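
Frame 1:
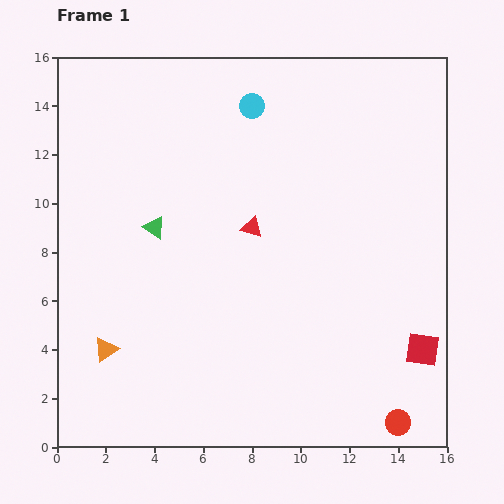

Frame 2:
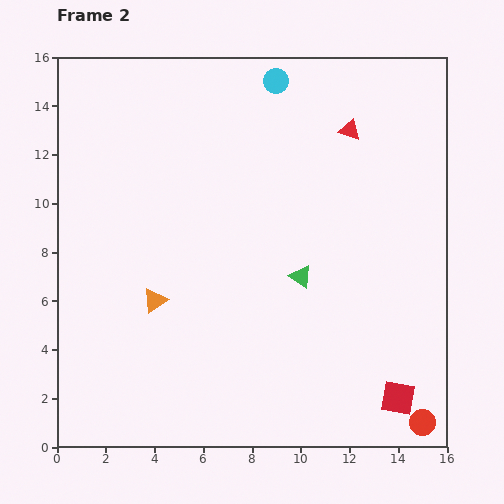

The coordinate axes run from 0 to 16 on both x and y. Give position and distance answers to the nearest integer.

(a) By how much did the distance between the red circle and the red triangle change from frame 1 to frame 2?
+2

Distance in frame 1: 10. Distance in frame 2: 12.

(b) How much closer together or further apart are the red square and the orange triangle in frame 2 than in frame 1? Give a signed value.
-2

Distance in frame 1: 13. Distance in frame 2: 11.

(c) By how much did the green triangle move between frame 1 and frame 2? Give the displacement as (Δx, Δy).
(6, -2)

The green triangle was at (4, 9) in frame 1 and (10, 7) in frame 2.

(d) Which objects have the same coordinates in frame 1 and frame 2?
none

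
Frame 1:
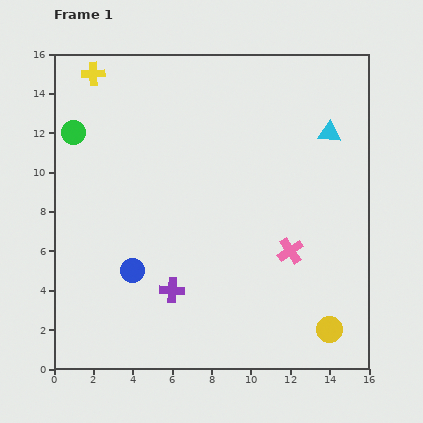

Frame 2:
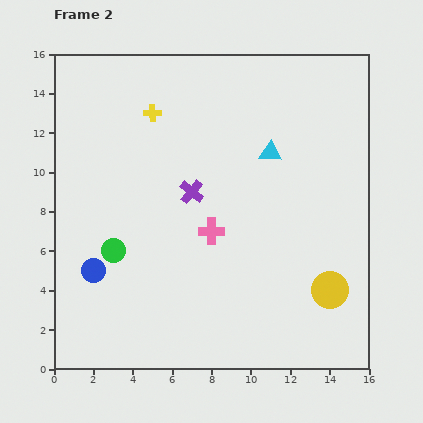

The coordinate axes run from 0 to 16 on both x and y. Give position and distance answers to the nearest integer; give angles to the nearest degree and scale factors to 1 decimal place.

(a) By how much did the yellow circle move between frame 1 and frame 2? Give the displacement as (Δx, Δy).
(0, 2)

The yellow circle was at (14, 2) in frame 1 and (14, 4) in frame 2.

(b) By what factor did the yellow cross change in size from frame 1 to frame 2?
0.7×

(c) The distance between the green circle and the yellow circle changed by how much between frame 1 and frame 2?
-5

Distance in frame 1: 16. Distance in frame 2: 11.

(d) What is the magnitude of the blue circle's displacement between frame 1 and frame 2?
2

The blue circle moved from (4, 5) to (2, 5), a distance of √(2² + 0²) ≈ 2.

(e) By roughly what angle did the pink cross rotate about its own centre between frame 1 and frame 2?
34° clockwise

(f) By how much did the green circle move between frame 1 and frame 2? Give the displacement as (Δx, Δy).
(2, -6)

The green circle was at (1, 12) in frame 1 and (3, 6) in frame 2.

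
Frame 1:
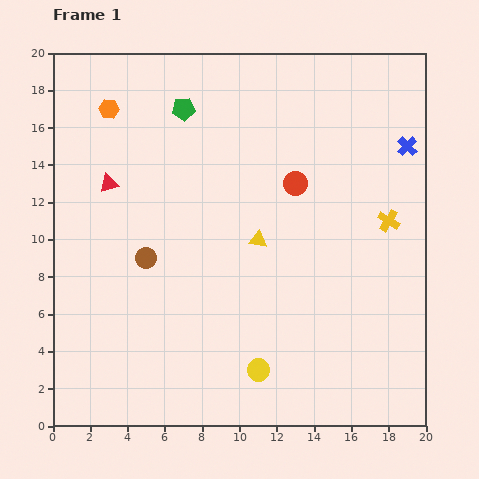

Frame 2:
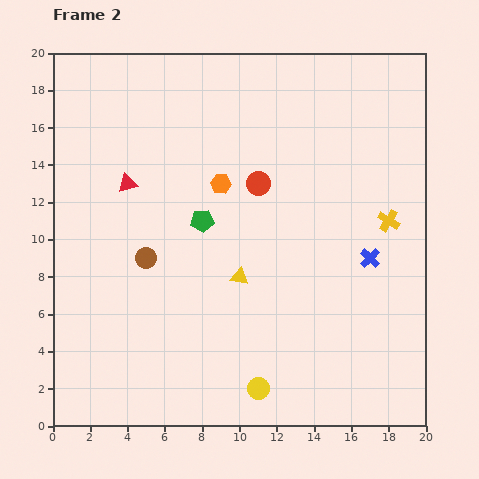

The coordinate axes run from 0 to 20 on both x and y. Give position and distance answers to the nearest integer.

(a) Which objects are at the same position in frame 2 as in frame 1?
the brown circle, the yellow cross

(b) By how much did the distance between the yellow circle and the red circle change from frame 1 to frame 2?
+1

Distance in frame 1: 10. Distance in frame 2: 11.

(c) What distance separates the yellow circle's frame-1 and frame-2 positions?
1

The yellow circle moved from (11, 3) to (11, 2), a distance of √(0² + 1²) ≈ 1.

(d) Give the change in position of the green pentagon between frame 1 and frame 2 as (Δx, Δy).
(1, -6)

The green pentagon was at (7, 17) in frame 1 and (8, 11) in frame 2.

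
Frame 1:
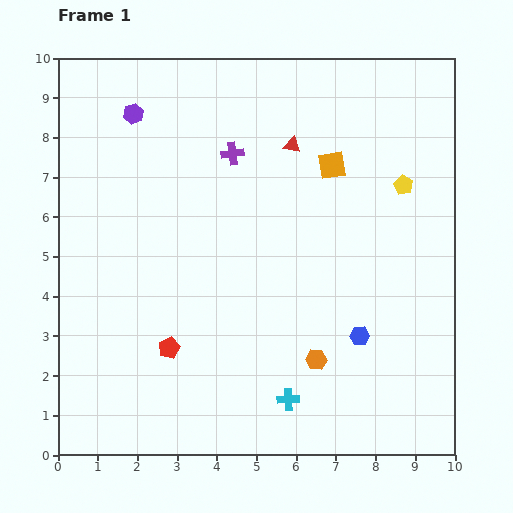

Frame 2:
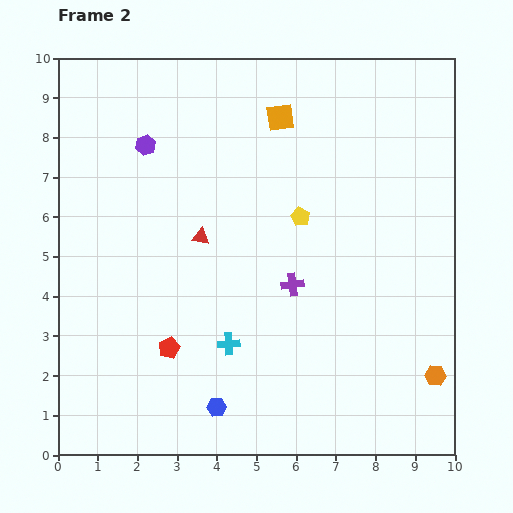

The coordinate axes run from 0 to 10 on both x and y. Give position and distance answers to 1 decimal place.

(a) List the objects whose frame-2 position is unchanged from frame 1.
the red pentagon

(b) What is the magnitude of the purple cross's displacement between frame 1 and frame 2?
3.6

The purple cross moved from (4.4, 7.6) to (5.9, 4.3), a distance of √(1.5² + 3.3²) ≈ 3.6.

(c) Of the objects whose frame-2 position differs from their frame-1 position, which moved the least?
the purple hexagon

(moved 0.9)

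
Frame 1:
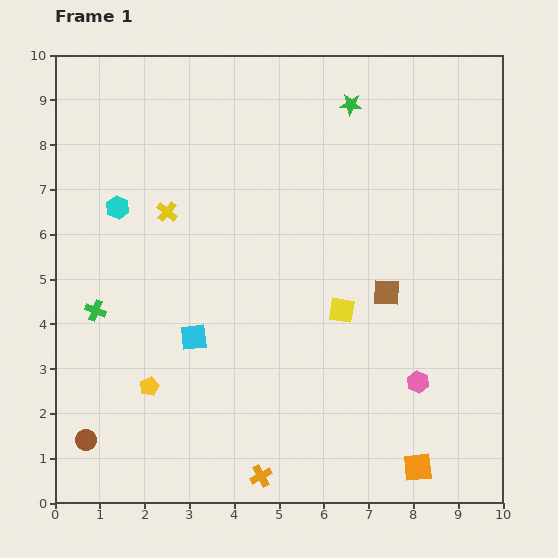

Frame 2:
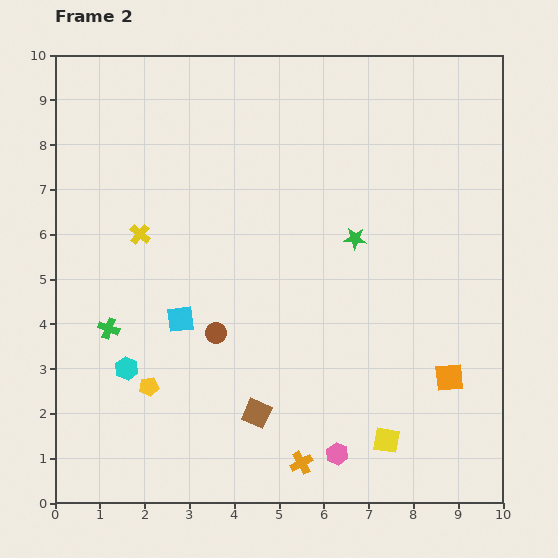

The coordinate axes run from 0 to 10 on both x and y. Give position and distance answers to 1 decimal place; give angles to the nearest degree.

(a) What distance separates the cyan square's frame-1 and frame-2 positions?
0.5

The cyan square moved from (3.1, 3.7) to (2.8, 4.1), a distance of √(0.3² + 0.4²) ≈ 0.5.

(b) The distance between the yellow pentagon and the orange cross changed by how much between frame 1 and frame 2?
+0.6

Distance in frame 1: 3.2. Distance in frame 2: 3.8.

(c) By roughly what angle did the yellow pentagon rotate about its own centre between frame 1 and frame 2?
16° clockwise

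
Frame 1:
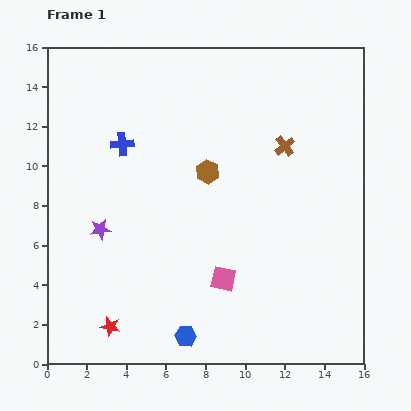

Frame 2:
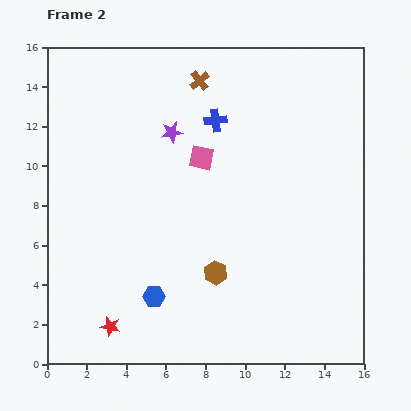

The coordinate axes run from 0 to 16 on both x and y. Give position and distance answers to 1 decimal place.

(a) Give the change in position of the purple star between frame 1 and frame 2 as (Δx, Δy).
(3.6, 4.9)

The purple star was at (2.7, 6.8) in frame 1 and (6.3, 11.7) in frame 2.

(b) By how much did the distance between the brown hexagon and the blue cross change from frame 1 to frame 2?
+3.2

Distance in frame 1: 4.5. Distance in frame 2: 7.7.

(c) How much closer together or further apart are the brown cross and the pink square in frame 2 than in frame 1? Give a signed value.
-3.5

Distance in frame 1: 7.4. Distance in frame 2: 3.9.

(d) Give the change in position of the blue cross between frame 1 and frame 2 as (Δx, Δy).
(4.7, 1.2)

The blue cross was at (3.8, 11.1) in frame 1 and (8.5, 12.3) in frame 2.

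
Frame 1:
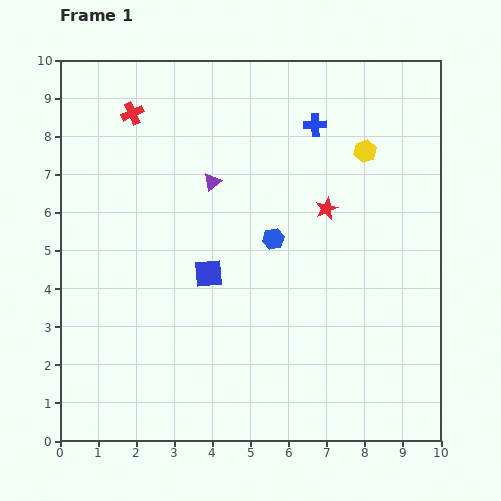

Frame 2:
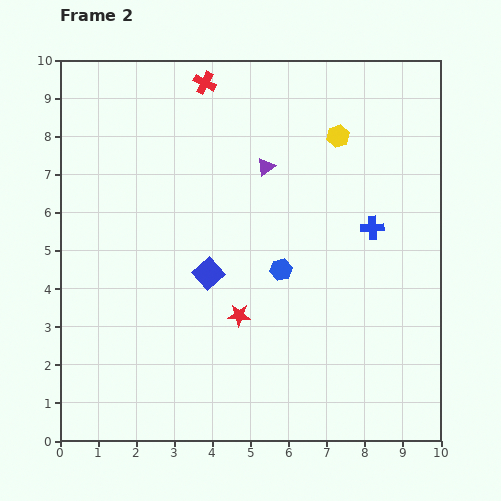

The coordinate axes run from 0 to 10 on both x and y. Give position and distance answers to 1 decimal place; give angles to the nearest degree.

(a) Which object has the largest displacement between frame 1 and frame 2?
the red star

(moved 3.6; next 3.1)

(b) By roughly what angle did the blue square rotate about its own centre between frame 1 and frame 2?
36° counter-clockwise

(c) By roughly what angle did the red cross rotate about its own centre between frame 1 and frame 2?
39° counter-clockwise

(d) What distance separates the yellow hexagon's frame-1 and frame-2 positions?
0.8

The yellow hexagon moved from (8.0, 7.6) to (7.3, 8.0), a distance of √(0.7² + 0.4²) ≈ 0.8.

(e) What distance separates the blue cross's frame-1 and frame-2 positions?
3.1

The blue cross moved from (6.7, 8.3) to (8.2, 5.6), a distance of √(1.5² + 2.7²) ≈ 3.1.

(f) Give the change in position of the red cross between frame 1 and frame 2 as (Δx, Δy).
(1.9, 0.8)

The red cross was at (1.9, 8.6) in frame 1 and (3.8, 9.4) in frame 2.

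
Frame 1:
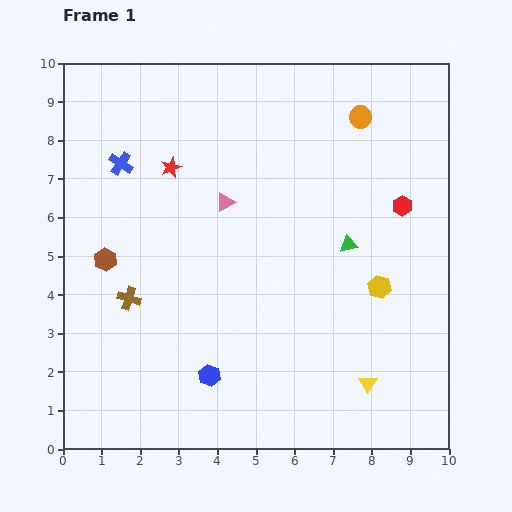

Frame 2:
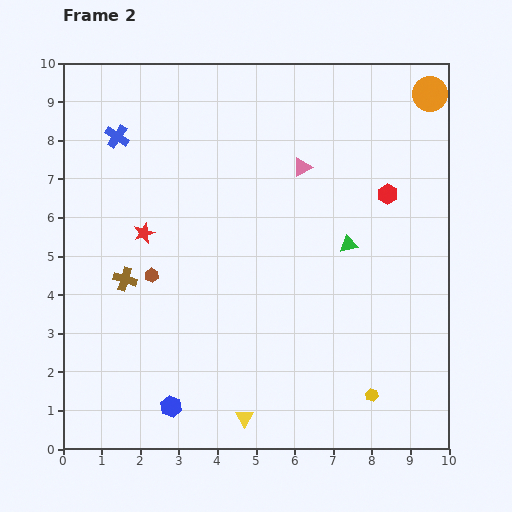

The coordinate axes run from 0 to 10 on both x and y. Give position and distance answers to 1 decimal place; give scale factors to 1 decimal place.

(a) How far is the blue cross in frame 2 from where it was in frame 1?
0.7

The blue cross moved from (1.5, 7.4) to (1.4, 8.1), a distance of √(0.1² + 0.7²) ≈ 0.7.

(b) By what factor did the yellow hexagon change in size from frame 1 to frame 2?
0.6×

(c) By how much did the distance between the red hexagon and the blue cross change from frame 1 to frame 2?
-0.2

Distance in frame 1: 7.4. Distance in frame 2: 7.2.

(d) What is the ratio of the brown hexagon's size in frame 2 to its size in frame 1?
0.6×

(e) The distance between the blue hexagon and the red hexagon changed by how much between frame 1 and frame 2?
+1.1

Distance in frame 1: 6.7. Distance in frame 2: 7.8.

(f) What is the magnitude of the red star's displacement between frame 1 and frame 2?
1.8

The red star moved from (2.8, 7.3) to (2.1, 5.6), a distance of √(0.7² + 1.7²) ≈ 1.8.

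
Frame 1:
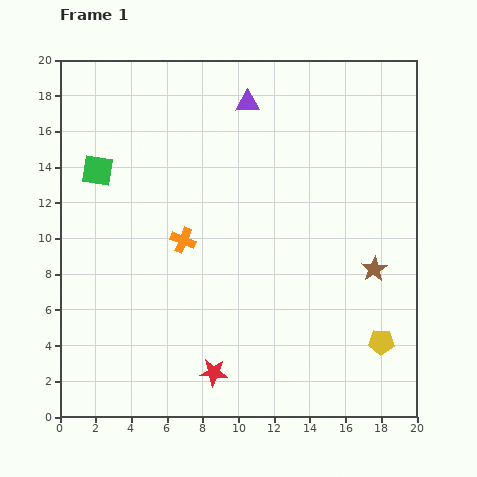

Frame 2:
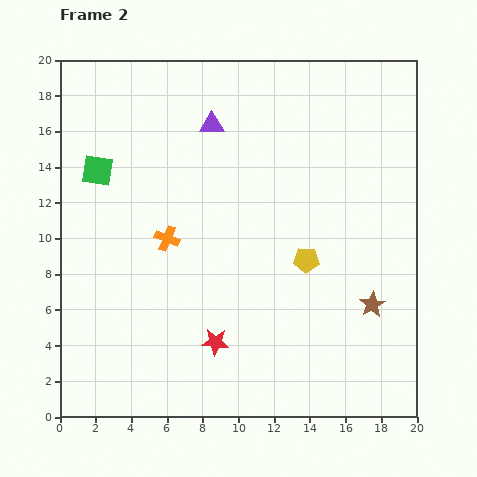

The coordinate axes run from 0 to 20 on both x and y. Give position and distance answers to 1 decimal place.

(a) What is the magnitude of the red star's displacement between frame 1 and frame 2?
1.7

The red star moved from (8.6, 2.5) to (8.7, 4.2), a distance of √(0.1² + 1.7²) ≈ 1.7.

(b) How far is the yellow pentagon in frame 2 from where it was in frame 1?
6.2

The yellow pentagon moved from (18.0, 4.2) to (13.8, 8.8), a distance of √(4.2² + 4.6²) ≈ 6.2.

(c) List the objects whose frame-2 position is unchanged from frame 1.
the green square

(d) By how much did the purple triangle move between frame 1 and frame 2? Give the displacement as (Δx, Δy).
(-2.0, -1.2)

The purple triangle was at (10.5, 17.6) in frame 1 and (8.5, 16.4) in frame 2.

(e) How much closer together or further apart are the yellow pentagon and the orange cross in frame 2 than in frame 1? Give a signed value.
-4.6

Distance in frame 1: 12.5. Distance in frame 2: 7.9.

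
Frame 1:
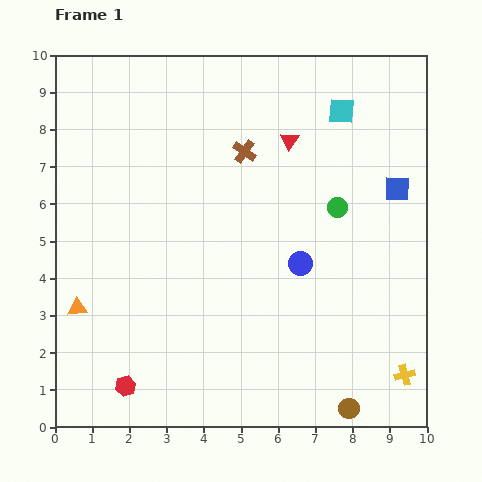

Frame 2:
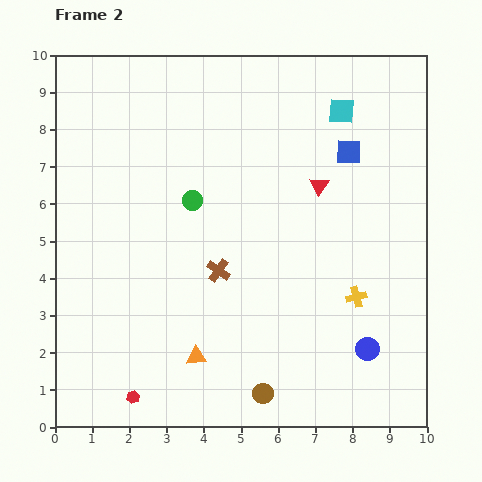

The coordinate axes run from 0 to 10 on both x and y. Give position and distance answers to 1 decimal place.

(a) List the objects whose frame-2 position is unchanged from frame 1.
the cyan square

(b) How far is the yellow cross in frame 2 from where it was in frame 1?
2.5

The yellow cross moved from (9.4, 1.4) to (8.1, 3.5), a distance of √(1.3² + 2.1²) ≈ 2.5.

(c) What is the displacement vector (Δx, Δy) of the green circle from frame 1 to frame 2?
(-3.9, 0.2)

The green circle was at (7.6, 5.9) in frame 1 and (3.7, 6.1) in frame 2.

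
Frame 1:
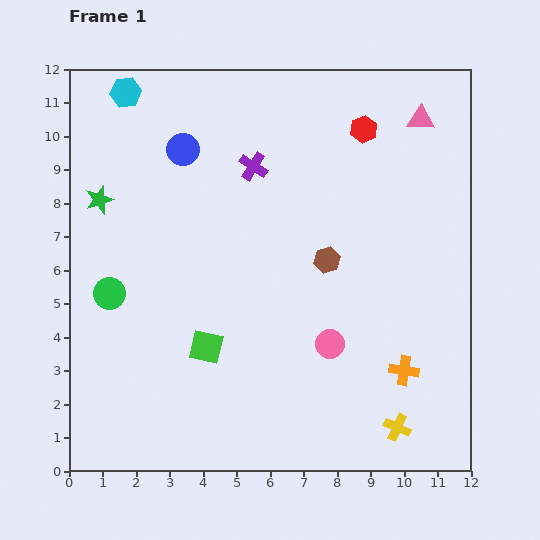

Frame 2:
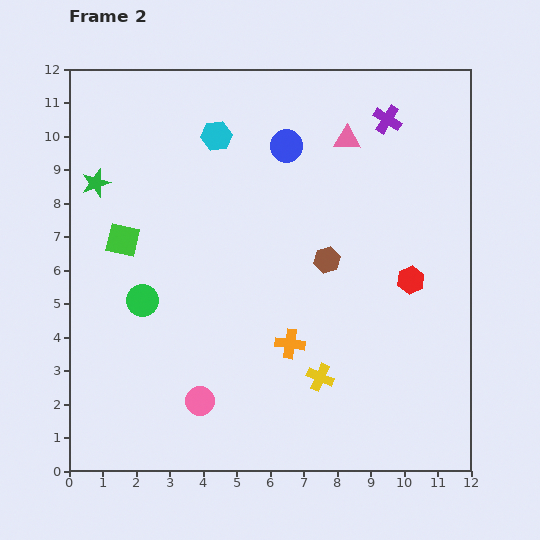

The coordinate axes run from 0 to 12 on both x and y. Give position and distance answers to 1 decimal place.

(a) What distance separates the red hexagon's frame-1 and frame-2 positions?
4.7

The red hexagon moved from (8.8, 10.2) to (10.2, 5.7), a distance of √(1.4² + 4.5²) ≈ 4.7.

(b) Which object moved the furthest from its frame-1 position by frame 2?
the red hexagon

(moved 4.7; next 4.3)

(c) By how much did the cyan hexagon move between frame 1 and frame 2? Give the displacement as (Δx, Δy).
(2.7, -1.3)

The cyan hexagon was at (1.7, 11.3) in frame 1 and (4.4, 10.0) in frame 2.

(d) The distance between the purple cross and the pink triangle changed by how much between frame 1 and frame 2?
-3.9

Distance in frame 1: 5.2. Distance in frame 2: 1.3.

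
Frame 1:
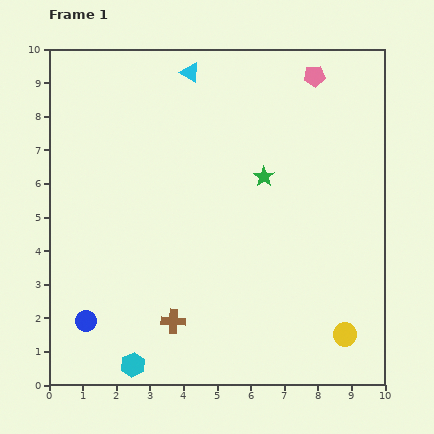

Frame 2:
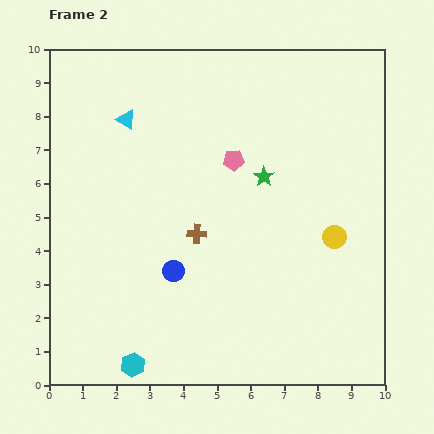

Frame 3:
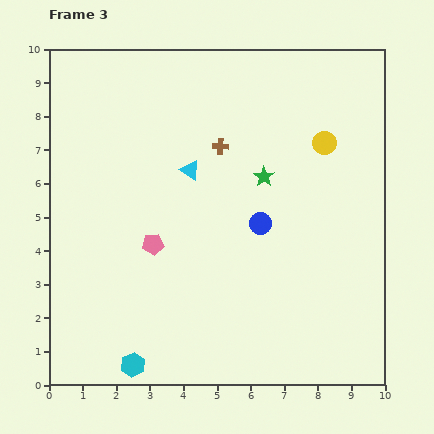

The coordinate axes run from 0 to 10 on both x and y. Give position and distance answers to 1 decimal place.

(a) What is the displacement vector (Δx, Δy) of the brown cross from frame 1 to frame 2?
(0.7, 2.6)

The brown cross was at (3.7, 1.9) in frame 1 and (4.4, 4.5) in frame 2.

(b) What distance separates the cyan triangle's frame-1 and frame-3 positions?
2.9

The cyan triangle moved from (4.2, 9.3) to (4.2, 6.4), a distance of √(0.0² + 2.9²) ≈ 2.9.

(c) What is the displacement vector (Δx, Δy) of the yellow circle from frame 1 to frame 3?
(-0.6, 5.7)

The yellow circle was at (8.8, 1.5) in frame 1 and (8.2, 7.2) in frame 3.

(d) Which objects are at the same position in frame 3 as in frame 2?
the green star, the cyan hexagon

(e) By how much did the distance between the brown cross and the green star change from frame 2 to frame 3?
-1.0

Distance in frame 2: 2.6. Distance in frame 3: 1.6.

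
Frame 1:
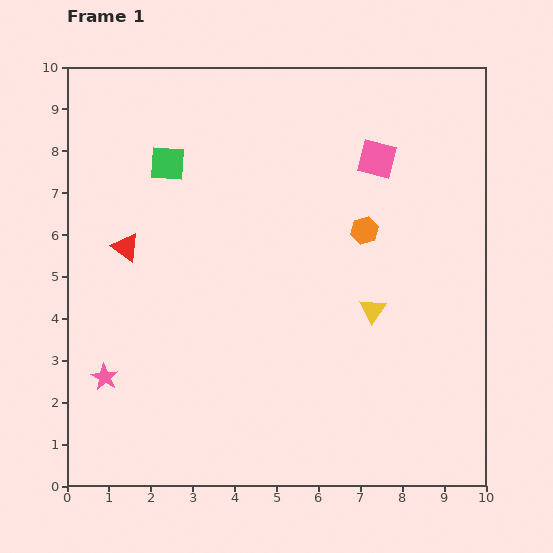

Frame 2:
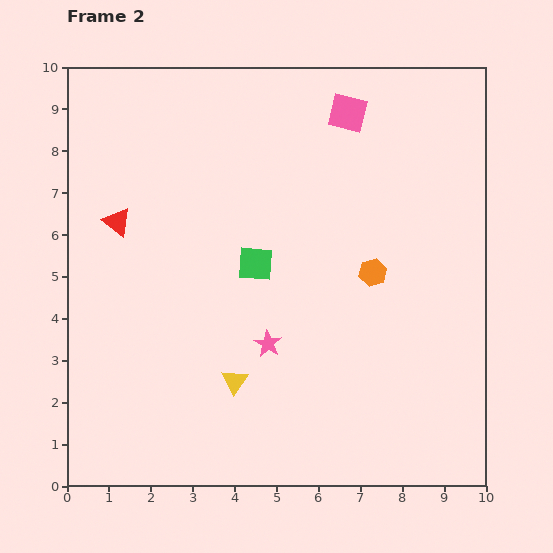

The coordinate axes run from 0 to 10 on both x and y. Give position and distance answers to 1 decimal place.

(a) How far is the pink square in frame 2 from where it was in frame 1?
1.3

The pink square moved from (7.4, 7.8) to (6.7, 8.9), a distance of √(0.7² + 1.1²) ≈ 1.3.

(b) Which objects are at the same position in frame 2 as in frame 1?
none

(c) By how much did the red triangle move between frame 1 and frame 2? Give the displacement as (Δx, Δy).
(-0.2, 0.6)

The red triangle was at (1.4, 5.7) in frame 1 and (1.2, 6.3) in frame 2.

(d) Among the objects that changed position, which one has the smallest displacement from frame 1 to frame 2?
the red triangle

(moved 0.6)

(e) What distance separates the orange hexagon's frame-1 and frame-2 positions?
1.0

The orange hexagon moved from (7.1, 6.1) to (7.3, 5.1), a distance of √(0.2² + 1.0²) ≈ 1.0.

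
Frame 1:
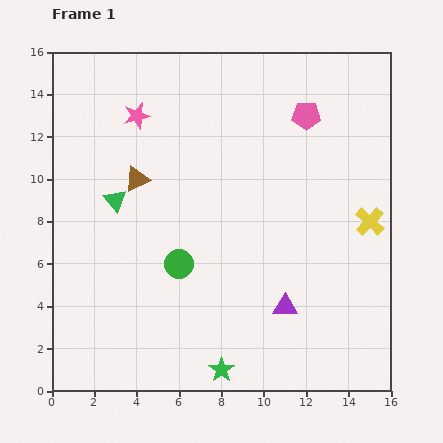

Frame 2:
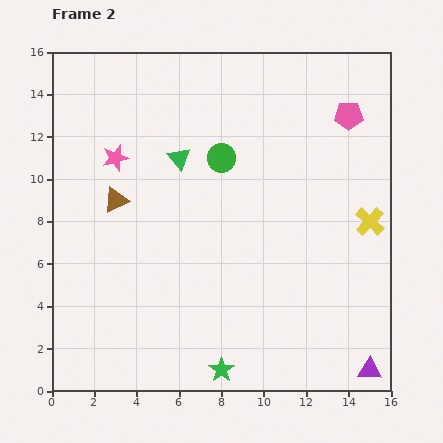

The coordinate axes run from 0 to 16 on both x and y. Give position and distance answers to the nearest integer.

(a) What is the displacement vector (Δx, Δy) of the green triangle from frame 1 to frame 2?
(3, 2)

The green triangle was at (3, 9) in frame 1 and (6, 11) in frame 2.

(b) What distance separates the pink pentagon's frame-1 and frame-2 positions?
2

The pink pentagon moved from (12, 13) to (14, 13), a distance of √(2² + 0²) ≈ 2.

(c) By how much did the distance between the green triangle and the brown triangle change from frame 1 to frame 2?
+3

Distance in frame 1: 1. Distance in frame 2: 4.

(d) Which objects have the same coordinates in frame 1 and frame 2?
the green star, the yellow cross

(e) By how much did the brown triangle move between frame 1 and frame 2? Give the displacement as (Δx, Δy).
(-1, -1)

The brown triangle was at (4, 10) in frame 1 and (3, 9) in frame 2.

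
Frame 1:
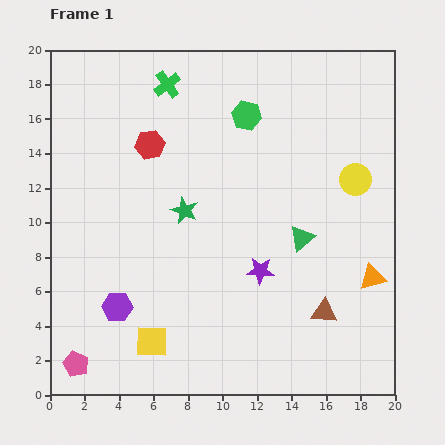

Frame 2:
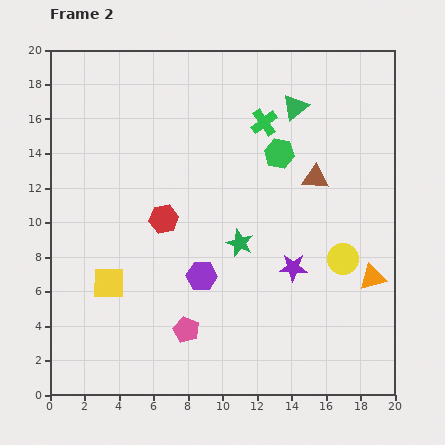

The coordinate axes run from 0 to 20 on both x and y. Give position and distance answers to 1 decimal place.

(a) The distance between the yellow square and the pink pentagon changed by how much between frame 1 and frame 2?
+0.6

Distance in frame 1: 4.6. Distance in frame 2: 5.2.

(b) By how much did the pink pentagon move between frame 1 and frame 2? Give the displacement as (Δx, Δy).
(6.4, 2.0)

The pink pentagon was at (1.5, 1.8) in frame 1 and (7.9, 3.8) in frame 2.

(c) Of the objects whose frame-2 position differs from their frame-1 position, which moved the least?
the purple star

(moved 1.9)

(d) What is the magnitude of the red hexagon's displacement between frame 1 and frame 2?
4.4

The red hexagon moved from (5.8, 14.5) to (6.6, 10.2), a distance of √(0.8² + 4.3²) ≈ 4.4.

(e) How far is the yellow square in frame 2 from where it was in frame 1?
4.2

The yellow square moved from (5.9, 3.1) to (3.4, 6.5), a distance of √(2.5² + 3.4²) ≈ 4.2.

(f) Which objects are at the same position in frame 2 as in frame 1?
the orange triangle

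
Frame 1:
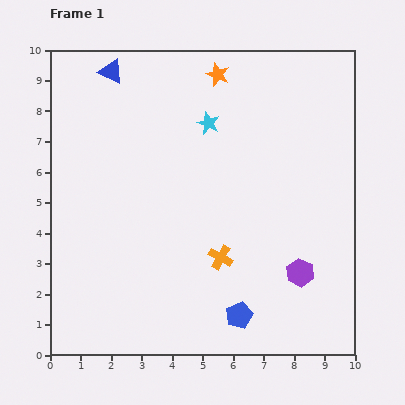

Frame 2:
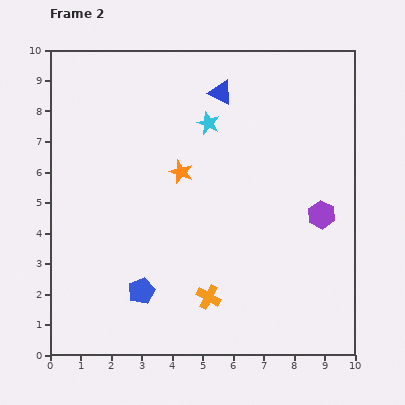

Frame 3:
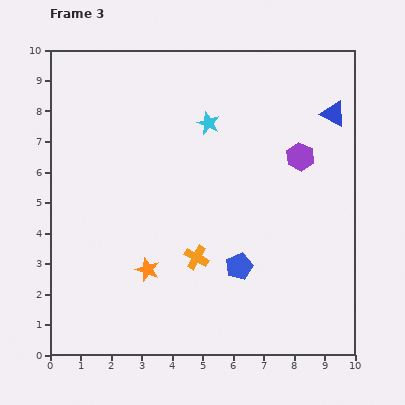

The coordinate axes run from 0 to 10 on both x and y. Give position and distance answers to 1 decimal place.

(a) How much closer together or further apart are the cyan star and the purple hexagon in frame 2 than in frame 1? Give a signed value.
-0.9

Distance in frame 1: 5.7. Distance in frame 2: 4.8.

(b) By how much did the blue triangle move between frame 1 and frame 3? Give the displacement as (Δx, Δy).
(7.3, -1.4)

The blue triangle was at (2.0, 9.3) in frame 1 and (9.3, 7.9) in frame 3.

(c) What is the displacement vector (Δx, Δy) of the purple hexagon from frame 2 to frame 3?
(-0.7, 1.9)

The purple hexagon was at (8.9, 4.6) in frame 2 and (8.2, 6.5) in frame 3.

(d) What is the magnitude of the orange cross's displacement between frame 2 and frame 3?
1.4

The orange cross moved from (5.2, 1.9) to (4.8, 3.2), a distance of √(0.4² + 1.3²) ≈ 1.4.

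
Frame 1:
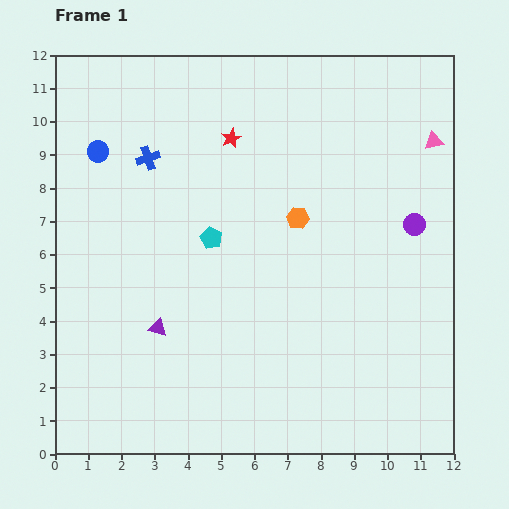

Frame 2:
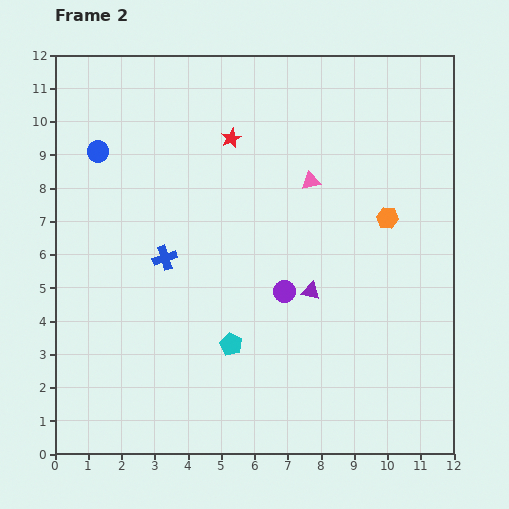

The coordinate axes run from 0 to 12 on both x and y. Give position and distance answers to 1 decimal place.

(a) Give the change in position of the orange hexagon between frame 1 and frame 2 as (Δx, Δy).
(2.7, 0.0)

The orange hexagon was at (7.3, 7.1) in frame 1 and (10.0, 7.1) in frame 2.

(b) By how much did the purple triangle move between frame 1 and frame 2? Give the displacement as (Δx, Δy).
(4.6, 1.1)

The purple triangle was at (3.1, 3.8) in frame 1 and (7.7, 4.9) in frame 2.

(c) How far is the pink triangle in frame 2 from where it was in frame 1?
3.9

The pink triangle moved from (11.4, 9.4) to (7.7, 8.2), a distance of √(3.7² + 1.2²) ≈ 3.9.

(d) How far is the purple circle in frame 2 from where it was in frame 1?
4.4

The purple circle moved from (10.8, 6.9) to (6.9, 4.9), a distance of √(3.9² + 2.0²) ≈ 4.4.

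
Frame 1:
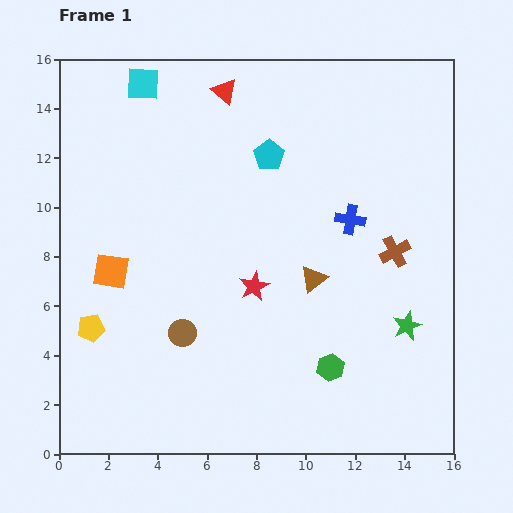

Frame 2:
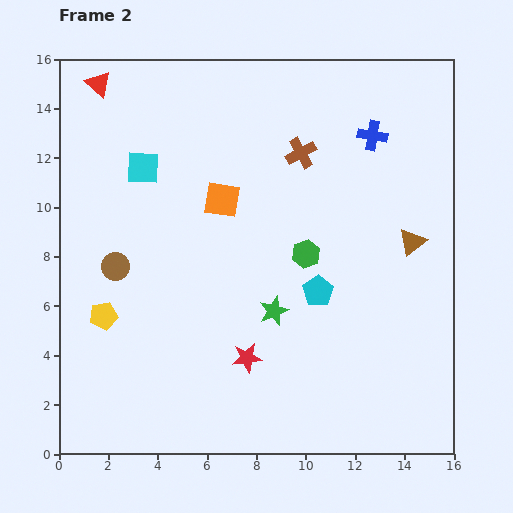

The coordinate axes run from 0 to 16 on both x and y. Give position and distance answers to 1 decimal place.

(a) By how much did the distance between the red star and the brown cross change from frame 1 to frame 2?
+2.7

Distance in frame 1: 5.9. Distance in frame 2: 8.6.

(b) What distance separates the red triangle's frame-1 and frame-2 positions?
5.1

The red triangle moved from (6.7, 14.7) to (1.6, 15.0), a distance of √(5.1² + 0.3²) ≈ 5.1.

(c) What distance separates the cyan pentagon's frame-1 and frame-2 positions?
5.9

The cyan pentagon moved from (8.5, 12.1) to (10.5, 6.6), a distance of √(2.0² + 5.5²) ≈ 5.9.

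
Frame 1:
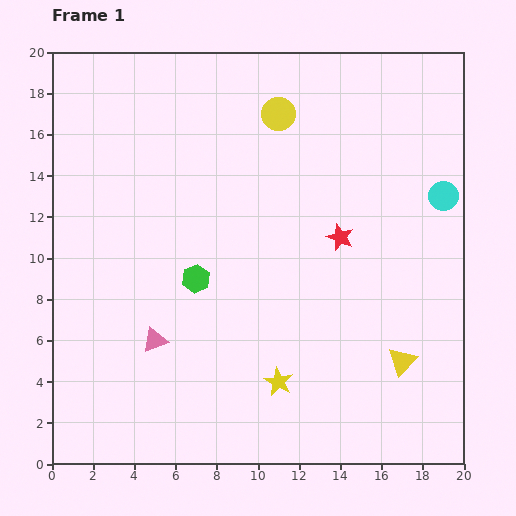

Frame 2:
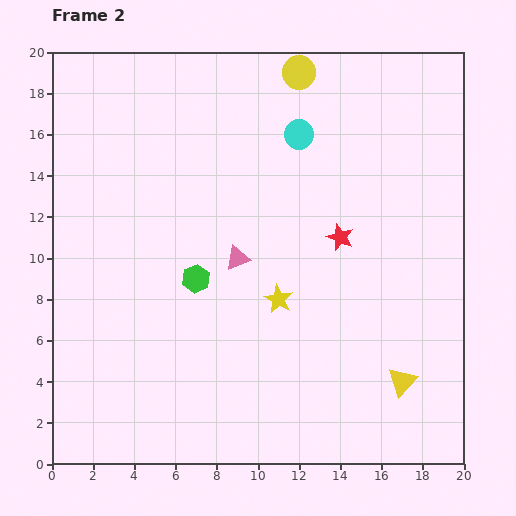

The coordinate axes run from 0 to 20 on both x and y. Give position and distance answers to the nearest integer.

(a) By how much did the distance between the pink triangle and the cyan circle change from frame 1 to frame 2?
-9

Distance in frame 1: 16. Distance in frame 2: 7.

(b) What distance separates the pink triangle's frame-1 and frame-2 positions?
6

The pink triangle moved from (5, 6) to (9, 10), a distance of √(4² + 4²) ≈ 6.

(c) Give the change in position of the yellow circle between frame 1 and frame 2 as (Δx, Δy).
(1, 2)

The yellow circle was at (11, 17) in frame 1 and (12, 19) in frame 2.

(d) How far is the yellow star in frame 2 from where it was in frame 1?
4

The yellow star moved from (11, 4) to (11, 8), a distance of √(0² + 4²) ≈ 4.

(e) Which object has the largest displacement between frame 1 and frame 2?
the cyan circle

(moved 8; next 6)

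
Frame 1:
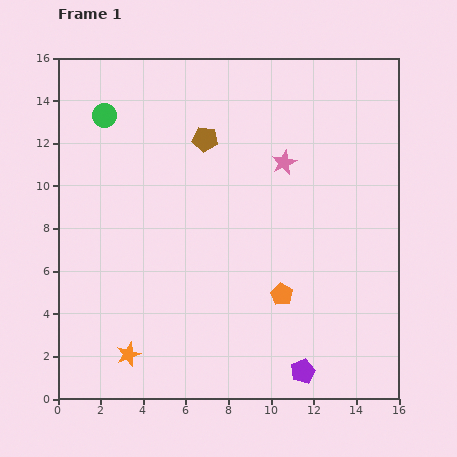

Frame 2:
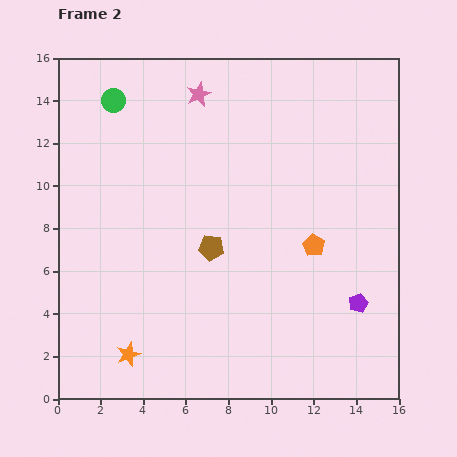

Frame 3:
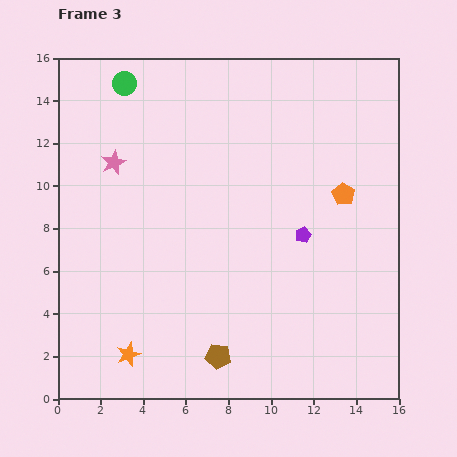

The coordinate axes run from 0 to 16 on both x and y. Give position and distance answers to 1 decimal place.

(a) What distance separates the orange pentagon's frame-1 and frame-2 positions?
2.7

The orange pentagon moved from (10.5, 4.9) to (12.0, 7.2), a distance of √(1.5² + 2.3²) ≈ 2.7.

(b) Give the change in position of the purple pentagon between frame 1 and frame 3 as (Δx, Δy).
(0.0, 6.4)

The purple pentagon was at (11.5, 1.3) in frame 1 and (11.5, 7.7) in frame 3.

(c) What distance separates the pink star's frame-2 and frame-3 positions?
5.1

The pink star moved from (6.6, 14.3) to (2.6, 11.1), a distance of √(4.0² + 3.2²) ≈ 5.1.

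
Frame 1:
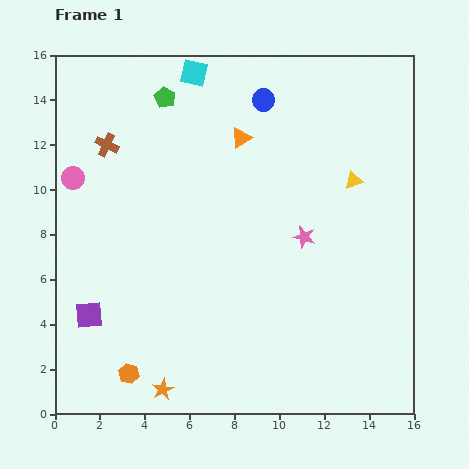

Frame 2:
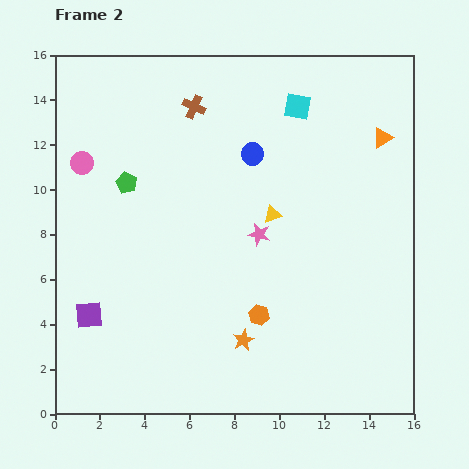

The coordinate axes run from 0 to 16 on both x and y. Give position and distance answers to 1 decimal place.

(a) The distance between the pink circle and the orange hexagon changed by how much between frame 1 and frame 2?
+1.3

Distance in frame 1: 9.1. Distance in frame 2: 10.4.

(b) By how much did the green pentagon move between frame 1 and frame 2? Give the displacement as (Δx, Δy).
(-1.7, -3.8)

The green pentagon was at (4.9, 14.1) in frame 1 and (3.2, 10.3) in frame 2.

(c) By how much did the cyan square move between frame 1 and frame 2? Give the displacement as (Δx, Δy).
(4.6, -1.5)

The cyan square was at (6.2, 15.2) in frame 1 and (10.8, 13.7) in frame 2.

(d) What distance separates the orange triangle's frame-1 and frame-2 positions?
6.3

The orange triangle moved from (8.3, 12.3) to (14.6, 12.3), a distance of √(6.3² + 0.0²) ≈ 6.3.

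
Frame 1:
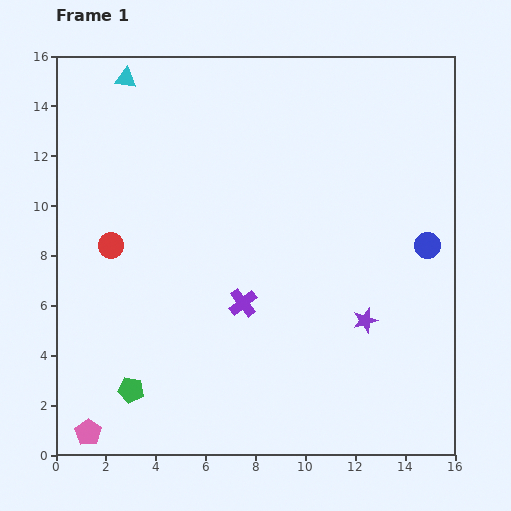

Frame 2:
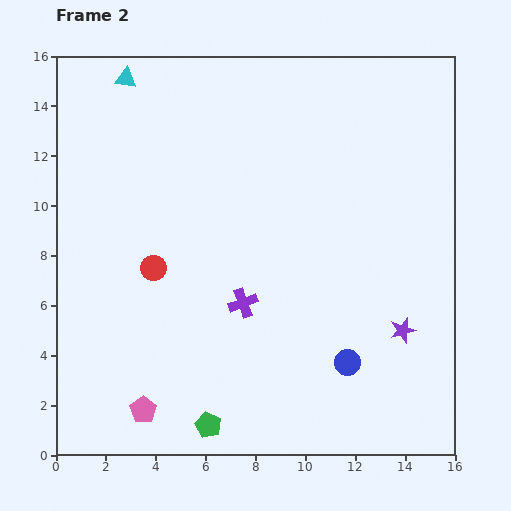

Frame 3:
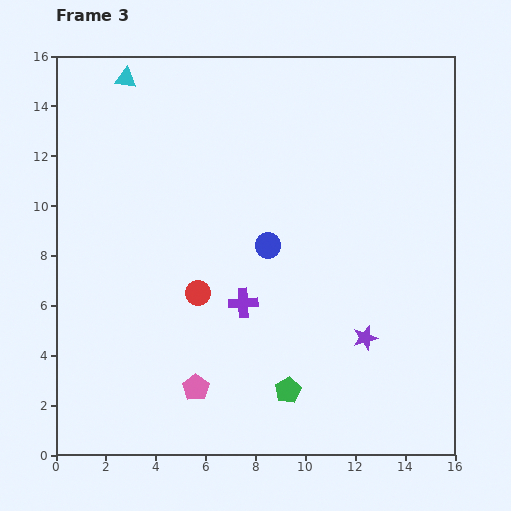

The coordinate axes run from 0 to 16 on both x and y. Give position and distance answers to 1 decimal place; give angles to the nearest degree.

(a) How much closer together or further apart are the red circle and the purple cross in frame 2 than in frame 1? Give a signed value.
-1.9

Distance in frame 1: 5.8. Distance in frame 2: 3.9.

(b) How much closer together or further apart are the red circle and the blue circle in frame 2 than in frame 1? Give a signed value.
-4.0

Distance in frame 1: 12.7. Distance in frame 2: 8.7.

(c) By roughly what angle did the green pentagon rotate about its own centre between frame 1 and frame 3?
31° clockwise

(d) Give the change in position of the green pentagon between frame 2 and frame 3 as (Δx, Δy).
(3.2, 1.4)

The green pentagon was at (6.1, 1.2) in frame 2 and (9.3, 2.6) in frame 3.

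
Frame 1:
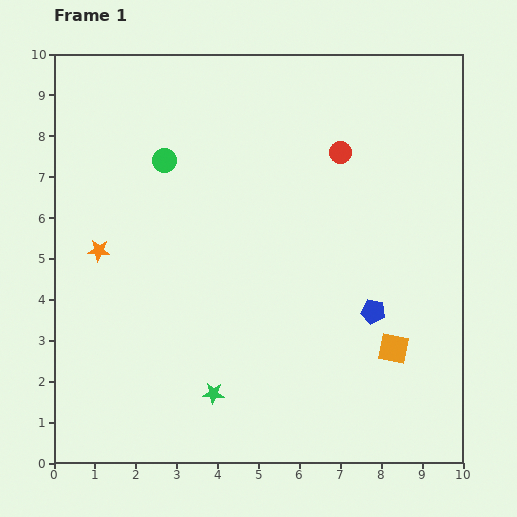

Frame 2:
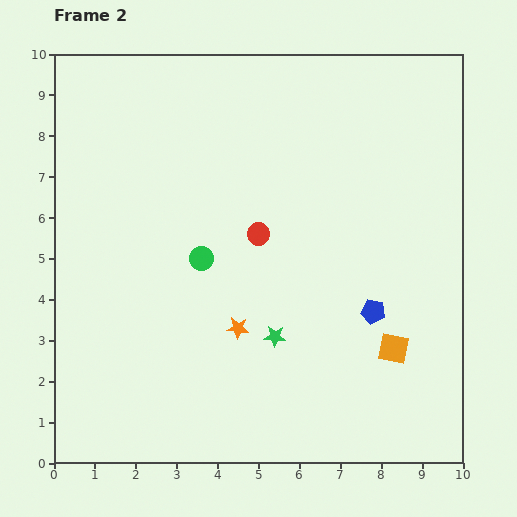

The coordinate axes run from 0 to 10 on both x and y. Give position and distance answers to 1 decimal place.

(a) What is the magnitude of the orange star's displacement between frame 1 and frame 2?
3.9

The orange star moved from (1.1, 5.2) to (4.5, 3.3), a distance of √(3.4² + 1.9²) ≈ 3.9.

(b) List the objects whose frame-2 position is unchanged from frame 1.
the blue pentagon, the orange square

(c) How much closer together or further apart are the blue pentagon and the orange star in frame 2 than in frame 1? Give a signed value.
-3.6

Distance in frame 1: 6.9. Distance in frame 2: 3.3.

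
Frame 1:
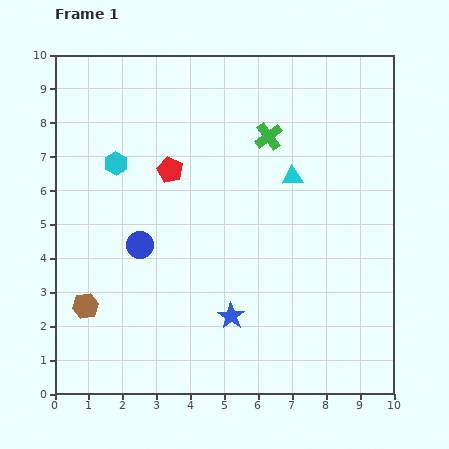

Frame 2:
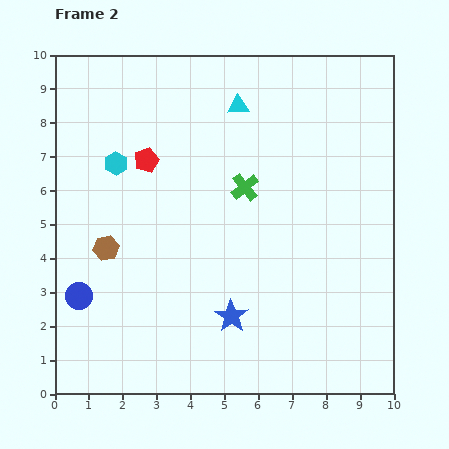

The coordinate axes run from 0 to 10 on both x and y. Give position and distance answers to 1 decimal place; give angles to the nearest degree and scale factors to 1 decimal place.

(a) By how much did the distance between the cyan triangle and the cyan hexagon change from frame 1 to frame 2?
-1.2

Distance in frame 1: 5.2. Distance in frame 2: 4.0.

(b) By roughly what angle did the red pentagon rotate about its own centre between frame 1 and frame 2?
25° clockwise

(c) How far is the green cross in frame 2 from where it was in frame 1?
1.7

The green cross moved from (6.3, 7.6) to (5.6, 6.1), a distance of √(0.7² + 1.5²) ≈ 1.7.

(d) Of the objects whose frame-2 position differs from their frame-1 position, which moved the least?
the red pentagon

(moved 0.8)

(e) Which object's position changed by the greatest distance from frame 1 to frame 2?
the cyan triangle

(moved 2.6; next 2.3)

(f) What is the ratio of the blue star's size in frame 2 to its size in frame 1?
1.3×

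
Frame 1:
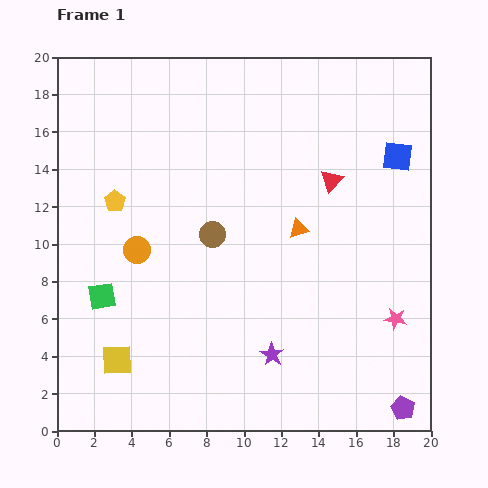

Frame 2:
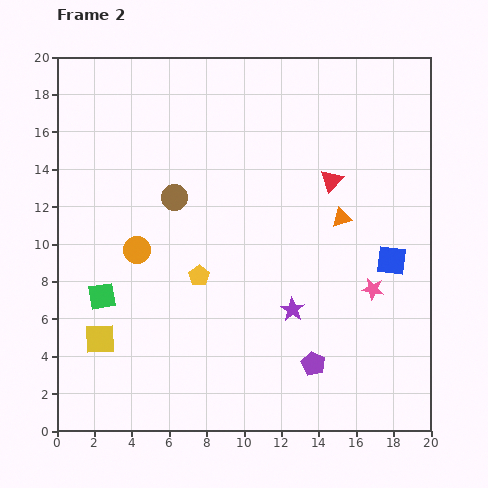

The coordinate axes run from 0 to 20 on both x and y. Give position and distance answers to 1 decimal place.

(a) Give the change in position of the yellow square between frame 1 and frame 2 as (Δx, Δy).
(-0.9, 1.1)

The yellow square was at (3.2, 3.8) in frame 1 and (2.3, 4.9) in frame 2.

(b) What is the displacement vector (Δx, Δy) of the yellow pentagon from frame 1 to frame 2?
(4.5, -4.0)

The yellow pentagon was at (3.1, 12.3) in frame 1 and (7.6, 8.3) in frame 2.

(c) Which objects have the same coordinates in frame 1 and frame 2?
the green square, the orange circle, the red triangle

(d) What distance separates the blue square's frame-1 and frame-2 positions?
5.6

The blue square moved from (18.2, 14.7) to (17.9, 9.1), a distance of √(0.3² + 5.6²) ≈ 5.6.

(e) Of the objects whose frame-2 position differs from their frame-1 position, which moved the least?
the yellow square

(moved 1.4)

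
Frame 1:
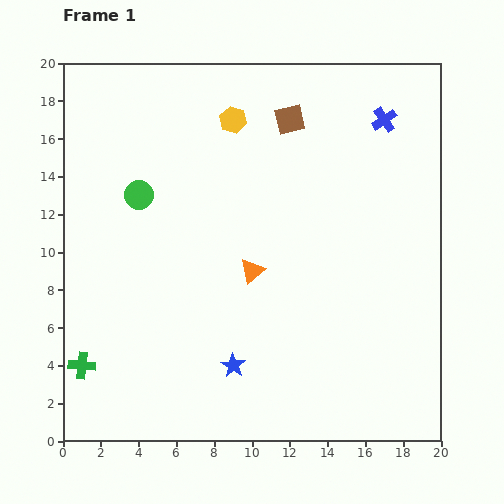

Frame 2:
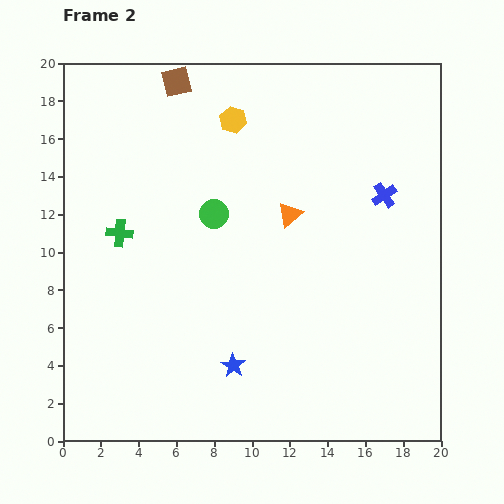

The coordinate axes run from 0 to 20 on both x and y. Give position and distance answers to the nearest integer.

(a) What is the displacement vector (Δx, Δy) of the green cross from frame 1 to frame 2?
(2, 7)

The green cross was at (1, 4) in frame 1 and (3, 11) in frame 2.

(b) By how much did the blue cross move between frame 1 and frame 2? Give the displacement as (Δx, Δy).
(0, -4)

The blue cross was at (17, 17) in frame 1 and (17, 13) in frame 2.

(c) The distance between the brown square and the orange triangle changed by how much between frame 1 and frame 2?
+1

Distance in frame 1: 8. Distance in frame 2: 9.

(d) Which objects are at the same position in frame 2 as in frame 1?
the yellow hexagon, the blue star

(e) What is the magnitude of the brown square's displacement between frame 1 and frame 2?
6

The brown square moved from (12, 17) to (6, 19), a distance of √(6² + 2²) ≈ 6.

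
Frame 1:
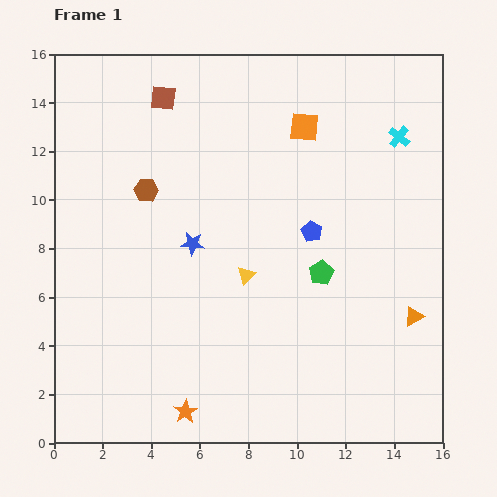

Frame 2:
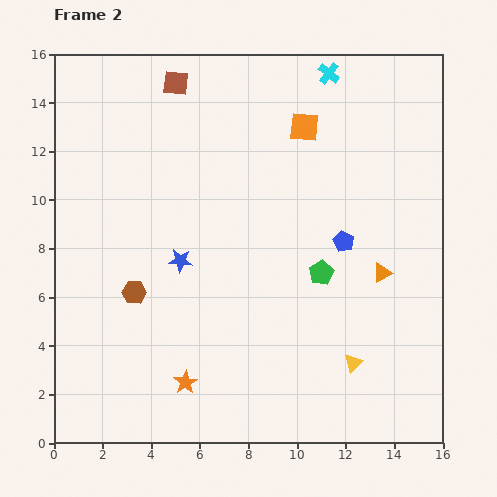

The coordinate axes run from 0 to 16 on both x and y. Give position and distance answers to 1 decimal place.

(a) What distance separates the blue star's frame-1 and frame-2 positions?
0.9

The blue star moved from (5.7, 8.2) to (5.2, 7.5), a distance of √(0.5² + 0.7²) ≈ 0.9.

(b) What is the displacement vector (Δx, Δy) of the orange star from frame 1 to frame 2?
(0.0, 1.2)

The orange star was at (5.4, 1.3) in frame 1 and (5.4, 2.5) in frame 2.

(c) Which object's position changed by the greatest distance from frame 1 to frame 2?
the yellow triangle

(moved 5.7; next 4.2)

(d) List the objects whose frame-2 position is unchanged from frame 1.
the orange square, the green pentagon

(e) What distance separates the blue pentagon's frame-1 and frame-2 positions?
1.4

The blue pentagon moved from (10.6, 8.7) to (11.9, 8.3), a distance of √(1.3² + 0.4²) ≈ 1.4.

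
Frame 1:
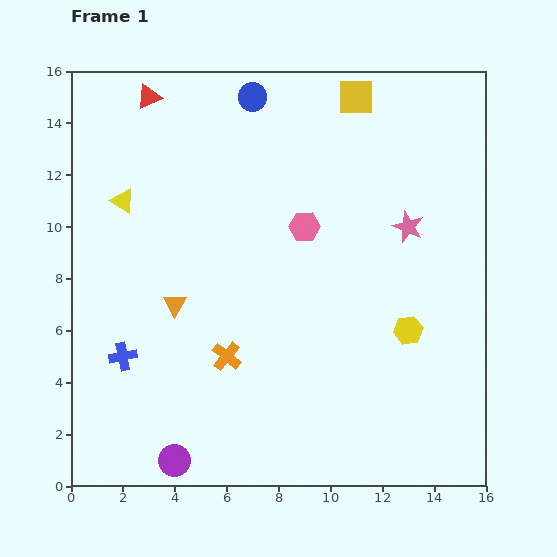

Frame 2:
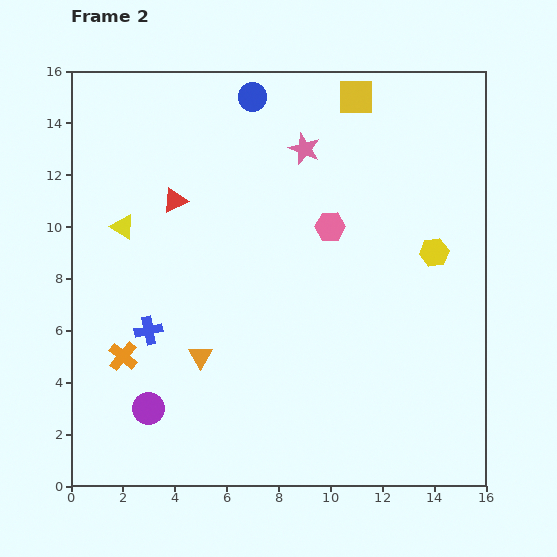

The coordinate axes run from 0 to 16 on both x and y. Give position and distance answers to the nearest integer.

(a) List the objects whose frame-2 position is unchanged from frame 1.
the yellow square, the blue circle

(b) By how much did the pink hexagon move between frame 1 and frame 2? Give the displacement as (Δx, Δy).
(1, 0)

The pink hexagon was at (9, 10) in frame 1 and (10, 10) in frame 2.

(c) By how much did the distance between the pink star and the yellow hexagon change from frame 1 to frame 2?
+2

Distance in frame 1: 4. Distance in frame 2: 6.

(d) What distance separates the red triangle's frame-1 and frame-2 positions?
4

The red triangle moved from (3, 15) to (4, 11), a distance of √(1² + 4²) ≈ 4.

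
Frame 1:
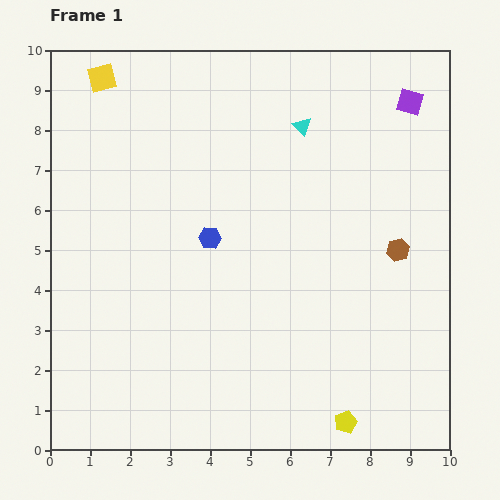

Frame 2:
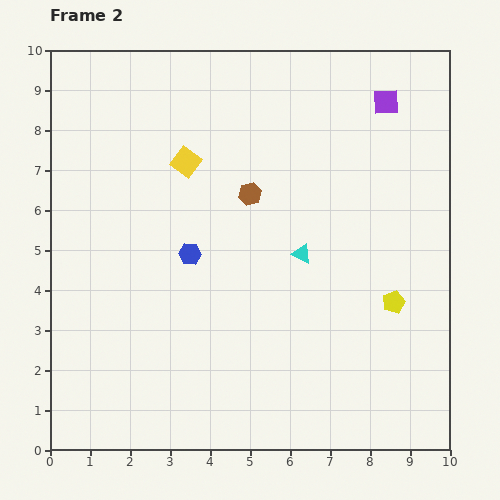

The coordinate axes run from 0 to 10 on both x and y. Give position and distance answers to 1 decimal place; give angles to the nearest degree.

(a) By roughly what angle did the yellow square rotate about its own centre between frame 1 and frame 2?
38° counter-clockwise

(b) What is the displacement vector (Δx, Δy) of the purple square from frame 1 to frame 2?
(-0.6, 0.0)

The purple square was at (9.0, 8.7) in frame 1 and (8.4, 8.7) in frame 2.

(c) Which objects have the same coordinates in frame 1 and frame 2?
none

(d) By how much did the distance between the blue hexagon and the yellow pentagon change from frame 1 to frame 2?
-0.5

Distance in frame 1: 5.7. Distance in frame 2: 5.2.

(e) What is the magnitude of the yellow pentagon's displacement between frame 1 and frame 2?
3.2

The yellow pentagon moved from (7.4, 0.7) to (8.6, 3.7), a distance of √(1.2² + 3.0²) ≈ 3.2.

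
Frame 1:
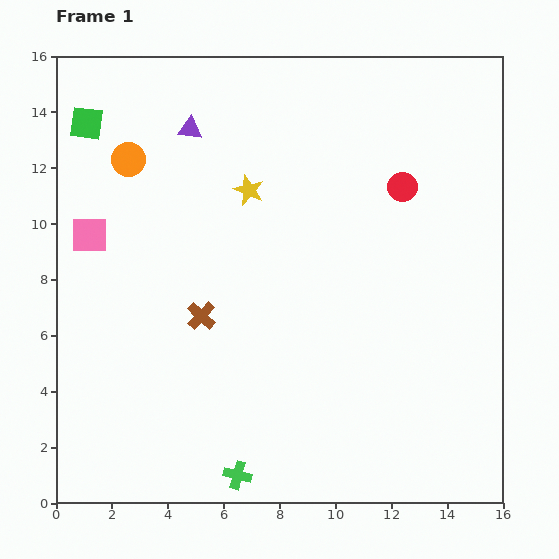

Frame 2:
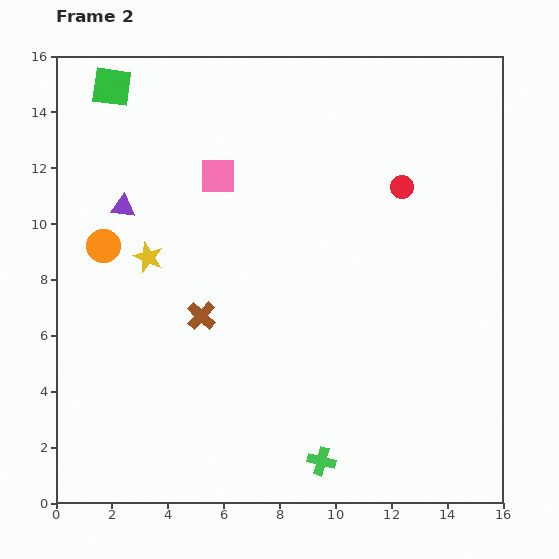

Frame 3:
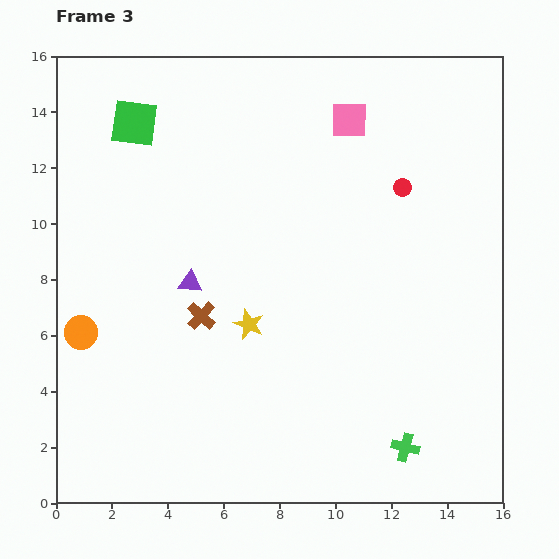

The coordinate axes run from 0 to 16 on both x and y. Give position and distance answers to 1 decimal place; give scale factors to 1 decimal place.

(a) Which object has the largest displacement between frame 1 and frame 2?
the pink square

(moved 5.1; next 4.3)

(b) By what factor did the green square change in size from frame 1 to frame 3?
1.4×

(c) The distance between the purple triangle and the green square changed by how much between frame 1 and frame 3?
+2.3

Distance in frame 1: 3.7. Distance in frame 3: 6.0.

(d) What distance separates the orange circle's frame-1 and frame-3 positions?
6.4

The orange circle moved from (2.6, 12.3) to (0.9, 6.1), a distance of √(1.7² + 6.2²) ≈ 6.4.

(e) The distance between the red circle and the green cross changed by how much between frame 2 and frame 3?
-0.9

Distance in frame 2: 10.2. Distance in frame 3: 9.3.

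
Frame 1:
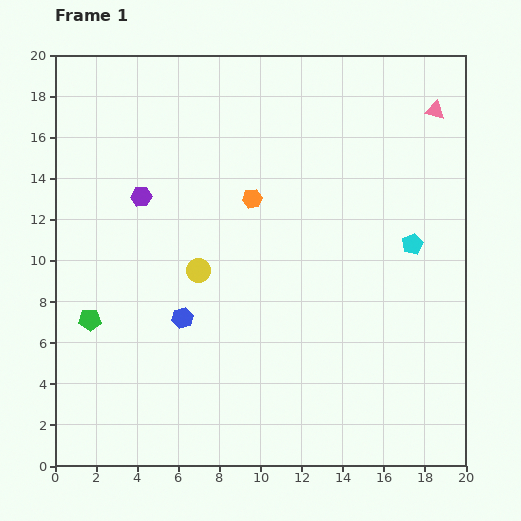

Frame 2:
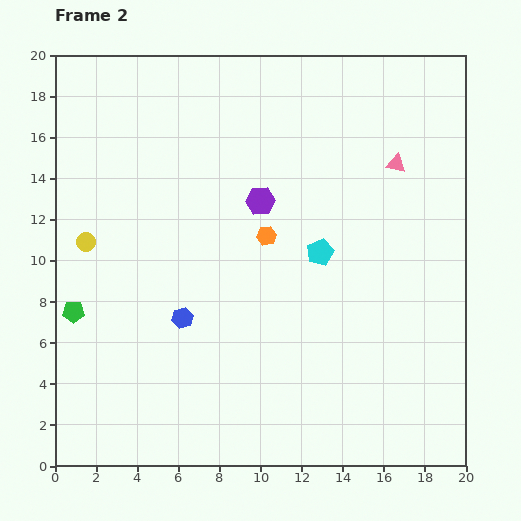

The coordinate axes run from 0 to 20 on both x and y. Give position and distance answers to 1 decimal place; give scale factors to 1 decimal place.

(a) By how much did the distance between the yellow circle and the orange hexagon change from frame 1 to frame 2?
+4.4

Distance in frame 1: 4.4. Distance in frame 2: 8.8.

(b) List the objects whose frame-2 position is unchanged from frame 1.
the blue hexagon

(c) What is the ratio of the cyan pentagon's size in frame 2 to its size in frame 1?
1.3×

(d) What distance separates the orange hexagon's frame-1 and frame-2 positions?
1.9

The orange hexagon moved from (9.6, 13.0) to (10.3, 11.2), a distance of √(0.7² + 1.8²) ≈ 1.9.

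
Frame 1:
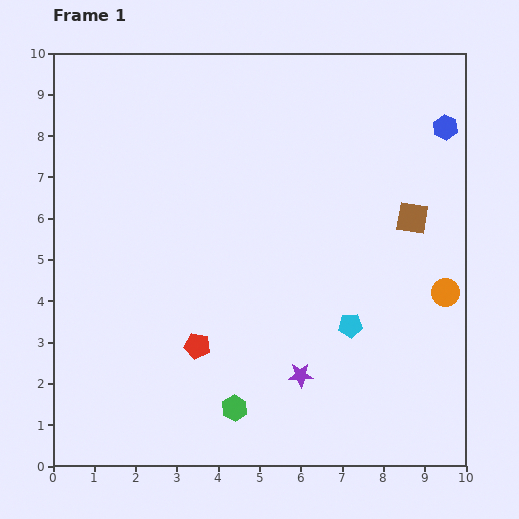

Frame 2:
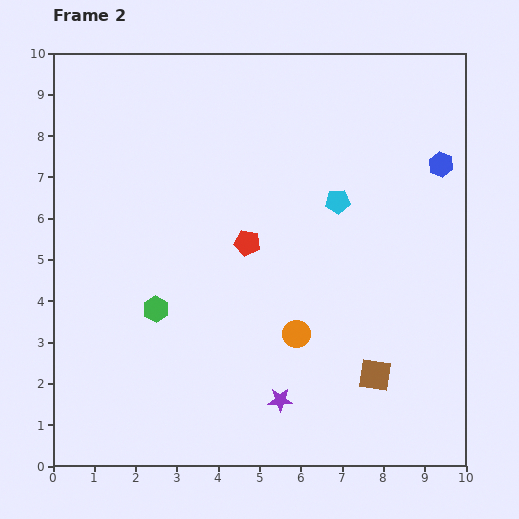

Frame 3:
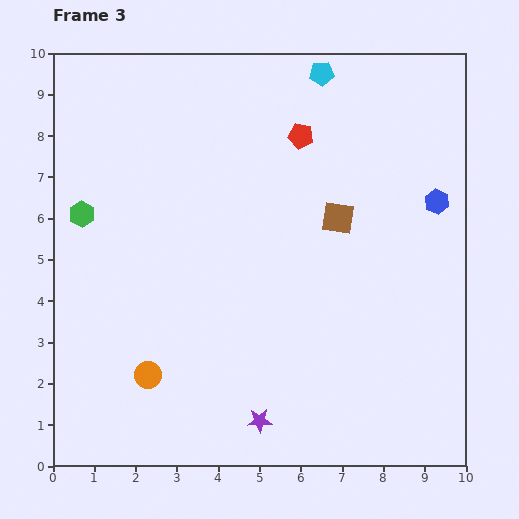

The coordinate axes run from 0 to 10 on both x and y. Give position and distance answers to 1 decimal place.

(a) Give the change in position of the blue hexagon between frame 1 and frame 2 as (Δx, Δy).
(-0.1, -0.9)

The blue hexagon was at (9.5, 8.2) in frame 1 and (9.4, 7.3) in frame 2.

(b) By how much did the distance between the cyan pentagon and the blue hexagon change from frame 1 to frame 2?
-2.6

Distance in frame 1: 5.3. Distance in frame 2: 2.7.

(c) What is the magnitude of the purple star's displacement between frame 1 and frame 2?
0.8

The purple star moved from (6.0, 2.2) to (5.5, 1.6), a distance of √(0.5² + 0.6²) ≈ 0.8.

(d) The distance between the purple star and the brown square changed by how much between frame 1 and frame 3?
+0.6

Distance in frame 1: 4.7. Distance in frame 3: 5.3.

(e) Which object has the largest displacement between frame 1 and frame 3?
the orange circle

(moved 7.5; next 6.1)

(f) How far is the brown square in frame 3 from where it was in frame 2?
3.9

The brown square moved from (7.8, 2.2) to (6.9, 6.0), a distance of √(0.9² + 3.8²) ≈ 3.9.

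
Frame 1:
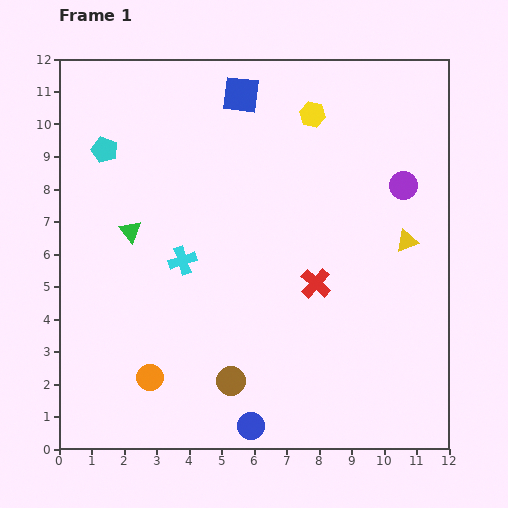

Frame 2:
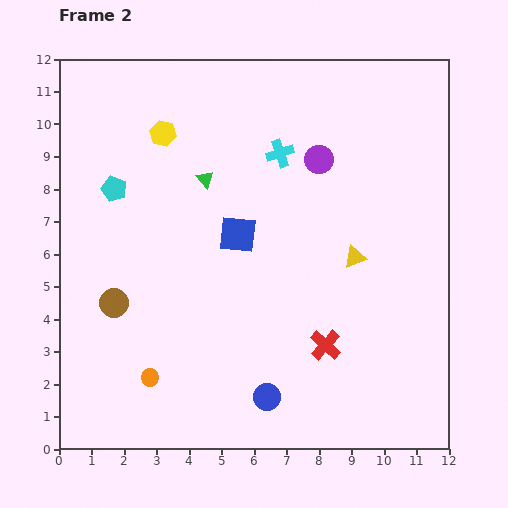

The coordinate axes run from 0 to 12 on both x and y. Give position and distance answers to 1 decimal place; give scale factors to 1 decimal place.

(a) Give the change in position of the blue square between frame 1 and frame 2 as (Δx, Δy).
(-0.1, -4.3)

The blue square was at (5.6, 10.9) in frame 1 and (5.5, 6.6) in frame 2.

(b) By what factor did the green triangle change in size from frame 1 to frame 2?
0.8×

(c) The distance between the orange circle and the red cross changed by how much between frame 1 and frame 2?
-0.4

Distance in frame 1: 5.9. Distance in frame 2: 5.5.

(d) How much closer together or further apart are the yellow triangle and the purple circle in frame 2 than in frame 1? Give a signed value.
+1.5

Distance in frame 1: 1.7. Distance in frame 2: 3.2.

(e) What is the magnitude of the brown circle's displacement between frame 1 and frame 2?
4.3

The brown circle moved from (5.3, 2.1) to (1.7, 4.5), a distance of √(3.6² + 2.4²) ≈ 4.3.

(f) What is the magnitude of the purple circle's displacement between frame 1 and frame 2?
2.7

The purple circle moved from (10.6, 8.1) to (8.0, 8.9), a distance of √(2.6² + 0.8²) ≈ 2.7.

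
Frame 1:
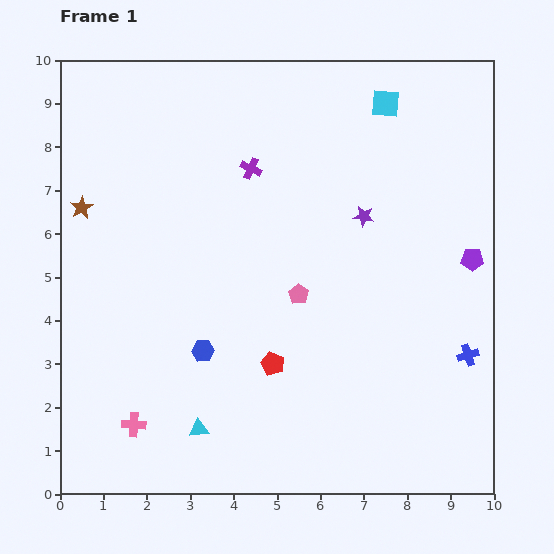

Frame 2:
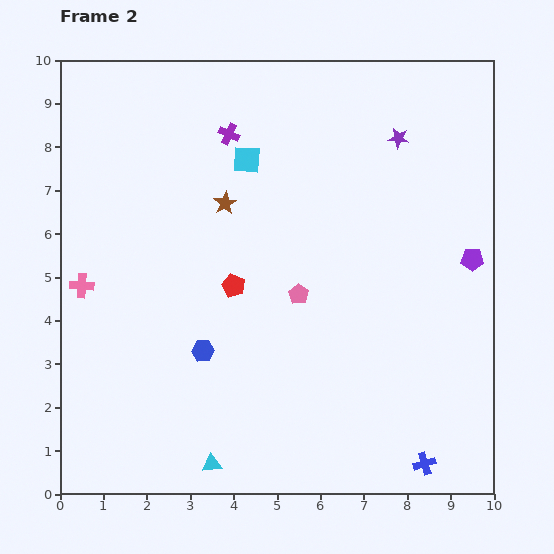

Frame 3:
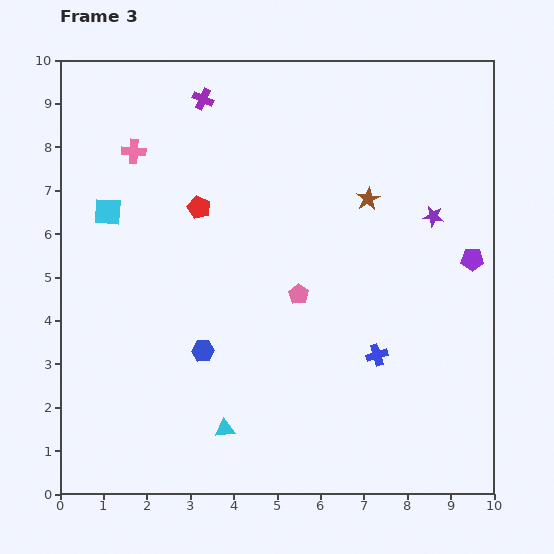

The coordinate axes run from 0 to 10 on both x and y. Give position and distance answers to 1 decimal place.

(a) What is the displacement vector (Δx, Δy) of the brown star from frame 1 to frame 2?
(3.3, 0.1)

The brown star was at (0.5, 6.6) in frame 1 and (3.8, 6.7) in frame 2.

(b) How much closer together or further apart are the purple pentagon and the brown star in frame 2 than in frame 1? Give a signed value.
-3.3

Distance in frame 1: 9.1. Distance in frame 2: 5.8.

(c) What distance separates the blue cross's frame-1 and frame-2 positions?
2.7

The blue cross moved from (9.4, 3.2) to (8.4, 0.7), a distance of √(1.0² + 2.5²) ≈ 2.7.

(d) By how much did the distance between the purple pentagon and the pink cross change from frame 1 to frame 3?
-0.5

Distance in frame 1: 8.7. Distance in frame 3: 8.2.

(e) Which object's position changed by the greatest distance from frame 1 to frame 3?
the cyan square

(moved 6.9; next 6.6)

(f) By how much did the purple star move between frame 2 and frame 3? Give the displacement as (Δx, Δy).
(0.8, -1.8)

The purple star was at (7.8, 8.2) in frame 2 and (8.6, 6.4) in frame 3.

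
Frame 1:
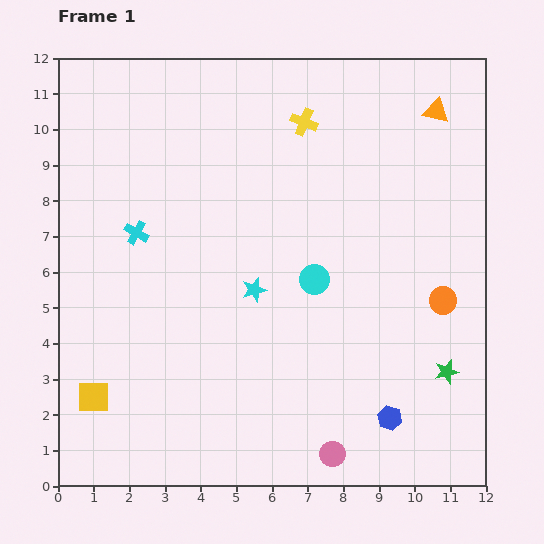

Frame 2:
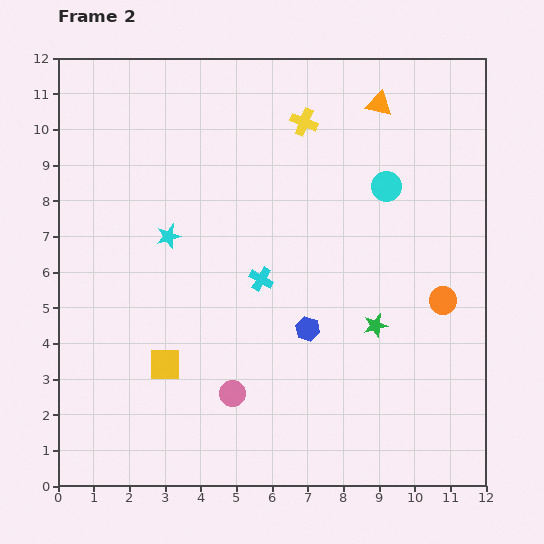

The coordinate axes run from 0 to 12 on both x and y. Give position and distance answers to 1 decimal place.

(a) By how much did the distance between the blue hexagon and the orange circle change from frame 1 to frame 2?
+0.3

Distance in frame 1: 3.6. Distance in frame 2: 3.9.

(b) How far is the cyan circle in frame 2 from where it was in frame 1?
3.3

The cyan circle moved from (7.2, 5.8) to (9.2, 8.4), a distance of √(2.0² + 2.6²) ≈ 3.3.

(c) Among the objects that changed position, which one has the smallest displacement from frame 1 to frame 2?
the orange triangle

(moved 1.6)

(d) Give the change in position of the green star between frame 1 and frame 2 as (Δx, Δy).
(-2.0, 1.3)

The green star was at (10.9, 3.2) in frame 1 and (8.9, 4.5) in frame 2.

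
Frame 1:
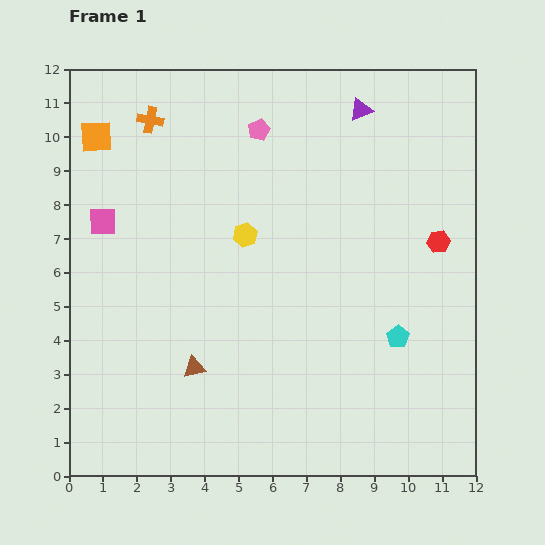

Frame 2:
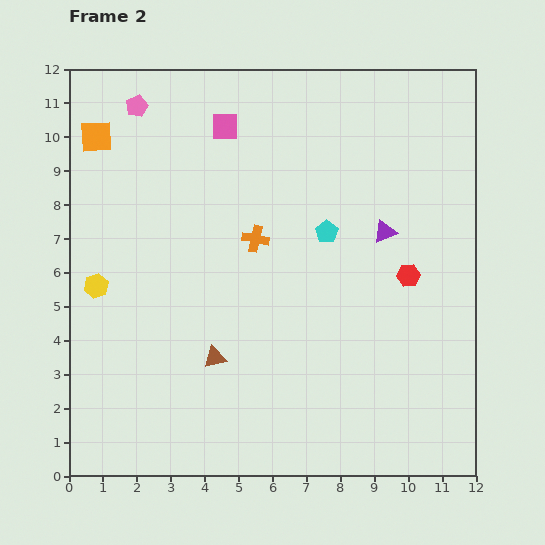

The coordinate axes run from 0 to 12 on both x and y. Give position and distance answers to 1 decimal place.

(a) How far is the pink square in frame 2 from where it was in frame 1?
4.6

The pink square moved from (1.0, 7.5) to (4.6, 10.3), a distance of √(3.6² + 2.8²) ≈ 4.6.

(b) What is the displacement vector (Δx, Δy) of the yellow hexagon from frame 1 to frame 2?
(-4.4, -1.5)

The yellow hexagon was at (5.2, 7.1) in frame 1 and (0.8, 5.6) in frame 2.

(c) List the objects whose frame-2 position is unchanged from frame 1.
the orange square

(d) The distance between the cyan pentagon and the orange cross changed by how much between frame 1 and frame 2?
-7.6

Distance in frame 1: 9.7. Distance in frame 2: 2.1.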